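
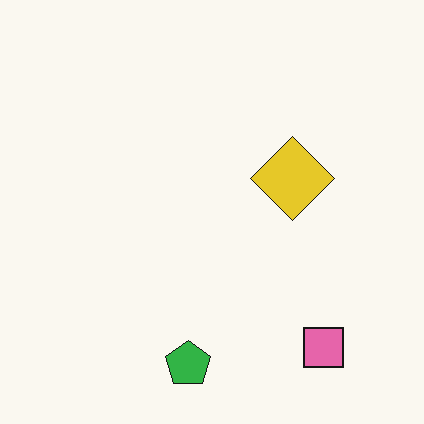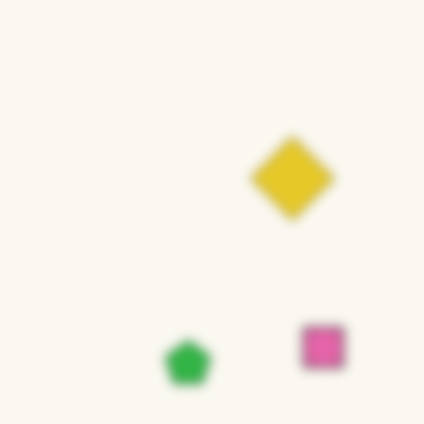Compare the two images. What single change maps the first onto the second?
The second image is the first strongly gaussian-blurred.

Shape edges and outlines are uniformly softened across the whole image.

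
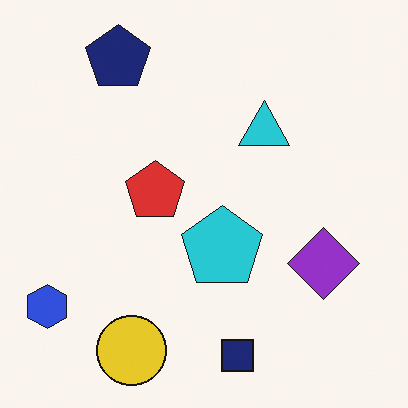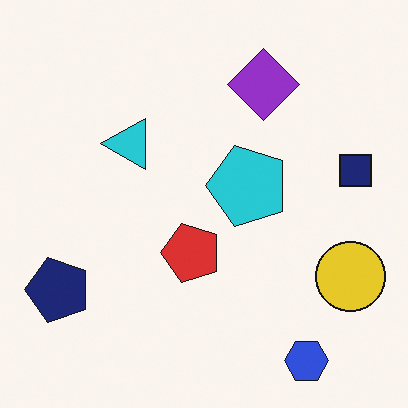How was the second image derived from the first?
The transformation is: rotated 90° counter-clockwise.

The blue hexagon sits in the bottom-left of the first image and the bottom-right of the second — consistent with a whole-image 90° counter-clockwise rotation.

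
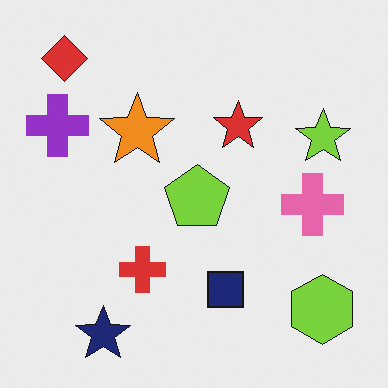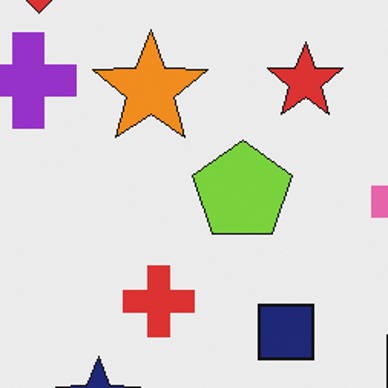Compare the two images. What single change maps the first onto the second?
The second image is the first cropped to a modestly smaller region and rescaled.

The visible shapes are larger and the field of view is narrower; shapes near the original edges may be partly or wholly outside the frame — a crop-and-rescale.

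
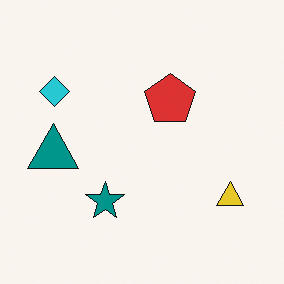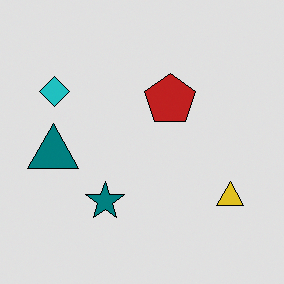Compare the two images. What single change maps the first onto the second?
The transformation is: moderately posterized.

Each flat color has snapped to a coarser quantized level — most visibly, the near-white background has dropped to a flat grey.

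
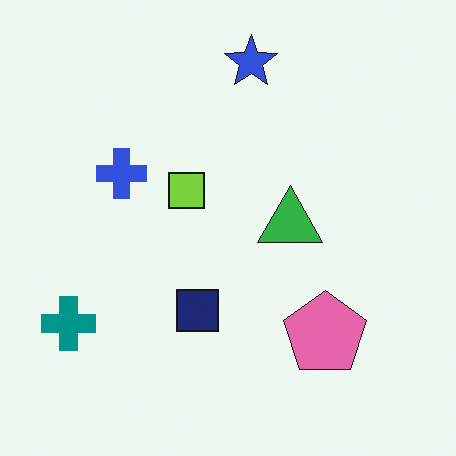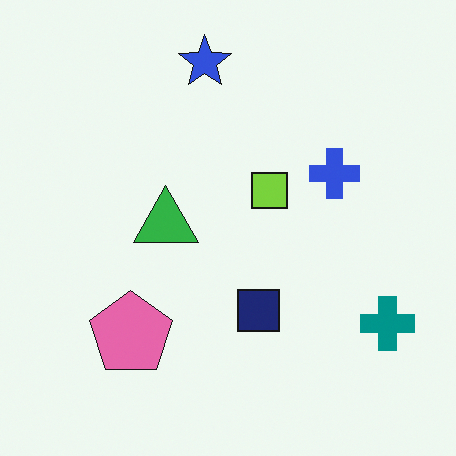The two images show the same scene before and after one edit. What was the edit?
The transformation is: flipped horizontally (left ↔ right).

The teal cross is in the bottom-left of the first image and the bottom-right of the second — shapes on opposite sides of the vertical midline have swapped in a mirror flip.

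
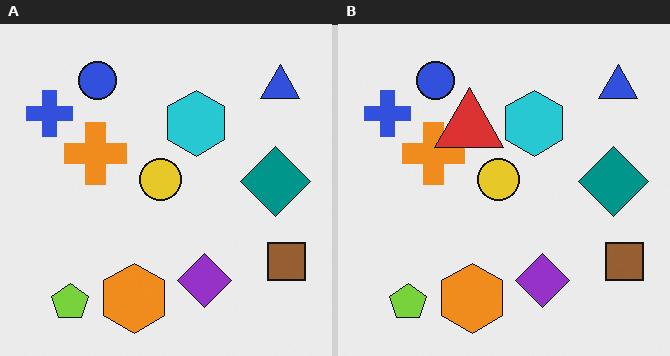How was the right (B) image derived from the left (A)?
The transformation is: overlaid with an additional red triangle.

A red triangle appears in the right (B) image that is absent from the left (A).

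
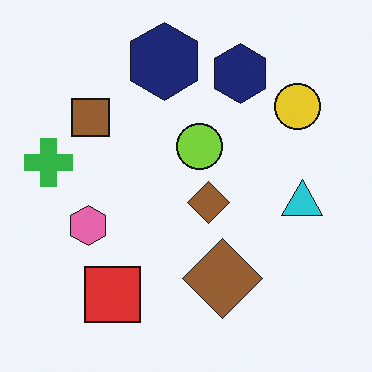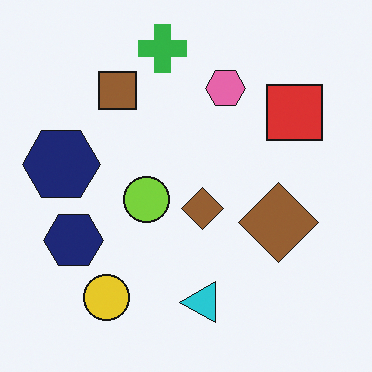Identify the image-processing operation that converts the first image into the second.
Transposed (reflected across the top-left ↔ bottom-right diagonal).

Shapes have swapped their row and column positions — what was in the top-right is now in the bottom-left — a diagonal reflection.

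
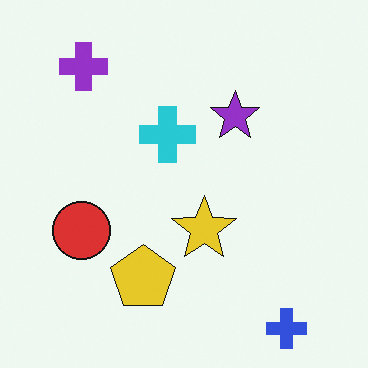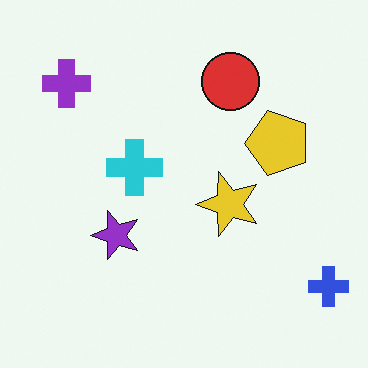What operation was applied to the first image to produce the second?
It was transposed (reflected across the top-left ↔ bottom-right diagonal).

Shapes have swapped their row and column positions — what was in the top-right is now in the bottom-left — a diagonal reflection.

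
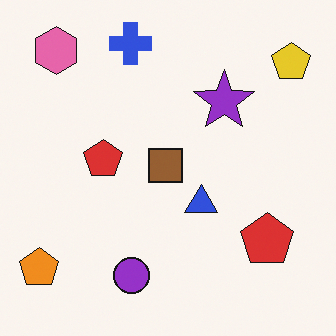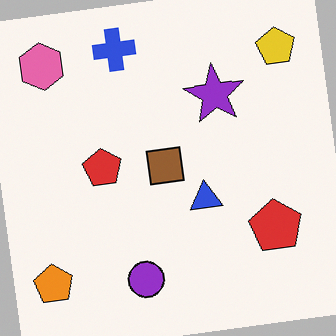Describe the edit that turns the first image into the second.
This is the original image rotated counter-clockwise by a small amount.

Every shape is tilted by the same angle and the image corners show triangular fill wedges — a whole-image rotation by a non-right angle.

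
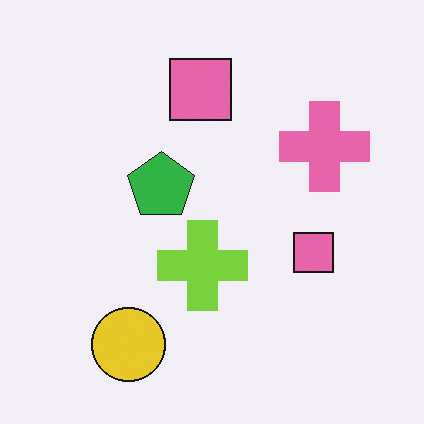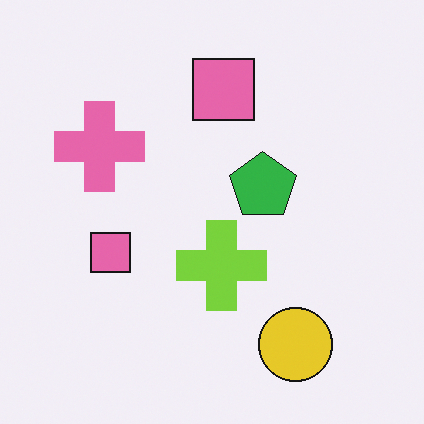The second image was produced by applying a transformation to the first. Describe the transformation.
This is the original image flipped horizontally (left ↔ right).

The pink cross is in the right of the first image and the left of the second — shapes on opposite sides of the vertical midline have swapped in a mirror flip.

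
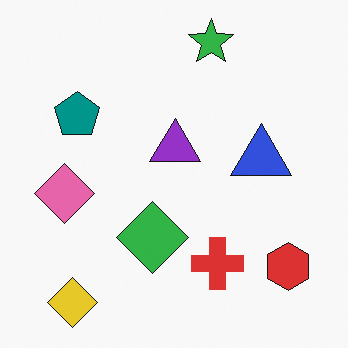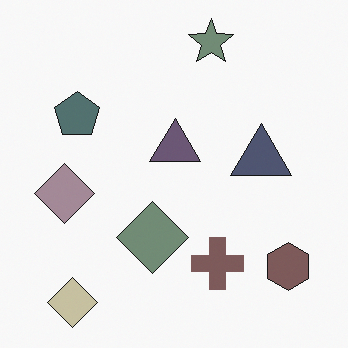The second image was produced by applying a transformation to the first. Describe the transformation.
It was heavily desaturated.

All colors are more muted and greyish — a global saturation change.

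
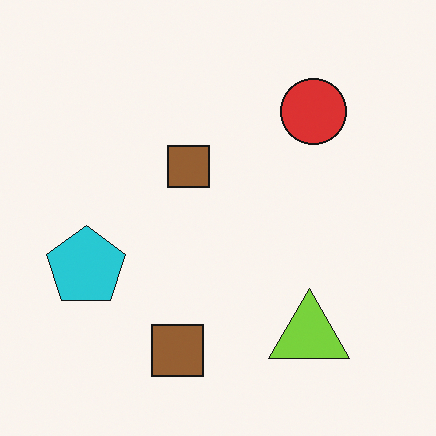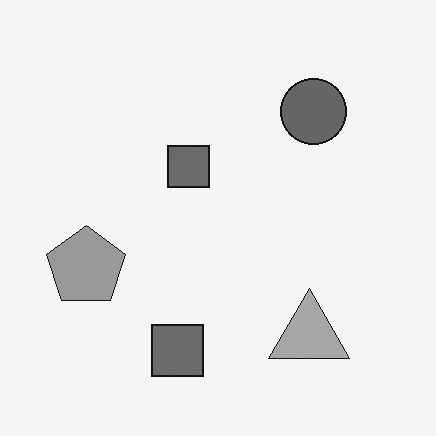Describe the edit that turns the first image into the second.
The image was converted to grayscale.

All color is removed — every shape is now a shade of grey.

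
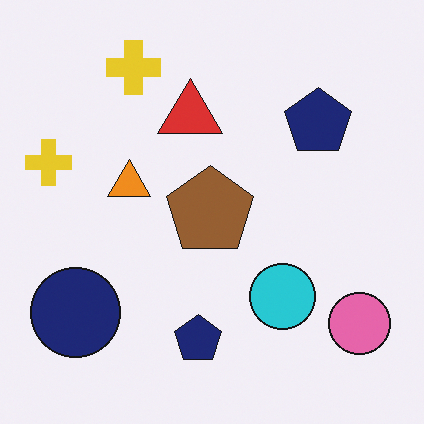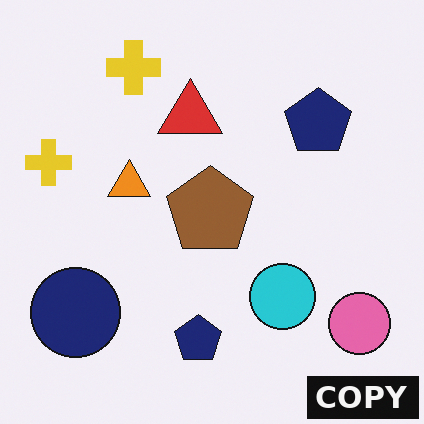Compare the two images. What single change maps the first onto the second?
It was watermarked with the text "COPY" in the lower-right corner.

A dark label reading "COPY" appears in the lower-right corner.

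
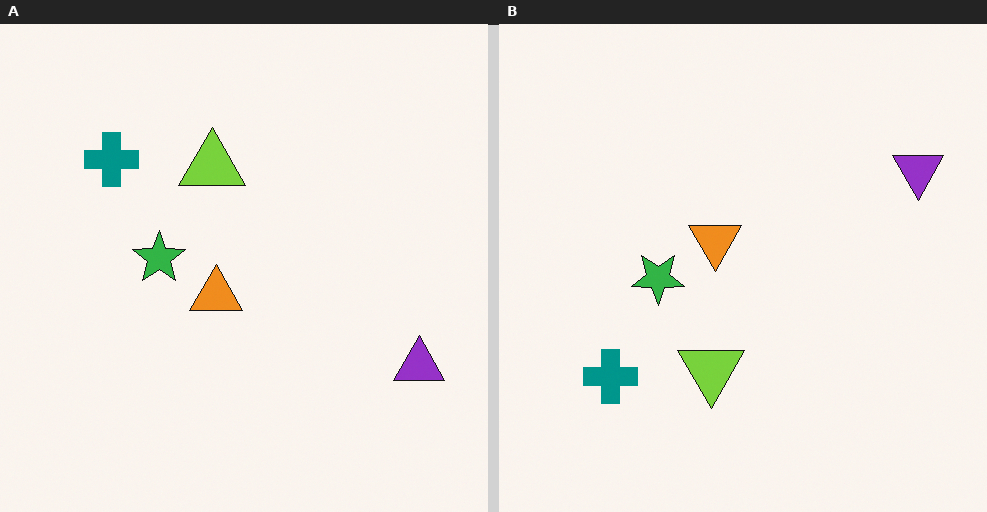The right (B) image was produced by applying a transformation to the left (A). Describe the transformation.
The right (B) image is the left (A) flipped vertically (top ↔ bottom).

The teal cross is in the top-left of the left (A) image and the bottom-left of the right (B) — shapes on opposite sides of the horizontal midline have swapped in a mirror flip.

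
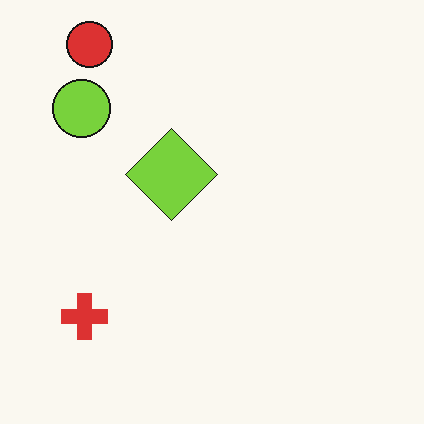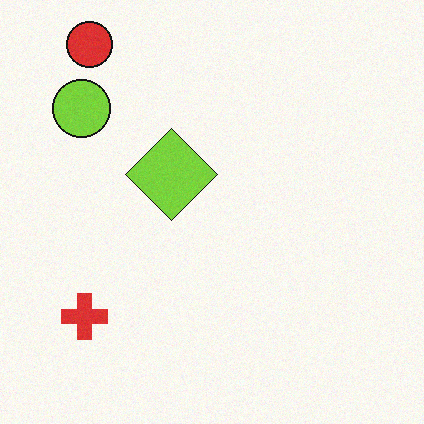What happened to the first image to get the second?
The transformation is: degraded with a light layer of grain.

Random speckle covers the whole image, including the flat background.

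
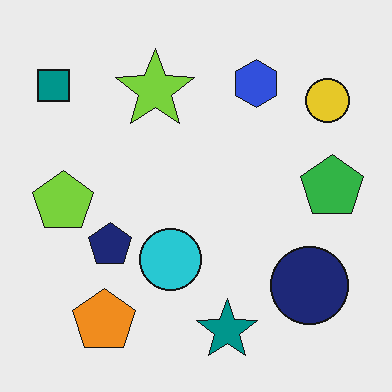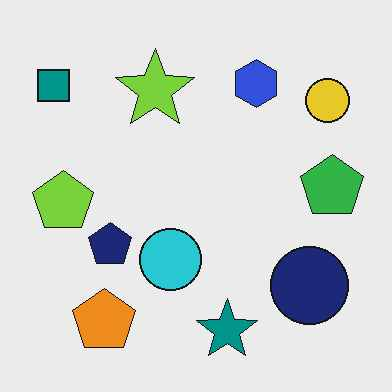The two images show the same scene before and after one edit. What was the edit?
JPEG-compressed with visible artifacts.

Blocky 8×8 compression artifacts appear around shape edges and the flat background shows ringing — characteristic JPEG degradation.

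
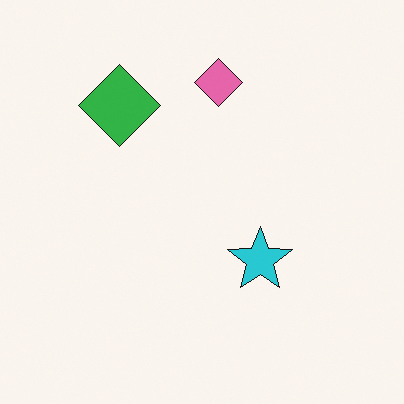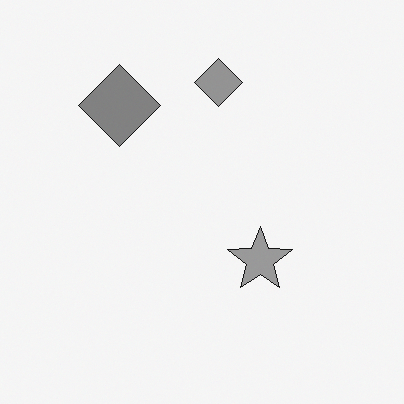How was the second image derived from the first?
This is the original image converted to grayscale.

All color is removed — every shape is now a shade of grey.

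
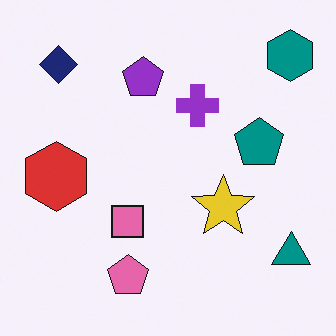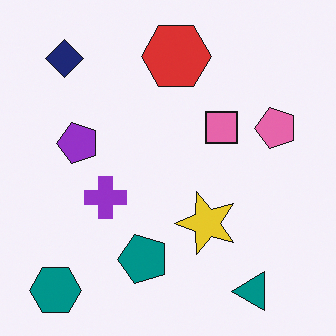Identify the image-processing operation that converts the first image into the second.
This is the original image transposed (reflected across the top-left ↔ bottom-right diagonal).

Shapes have swapped their row and column positions — what was in the top-right is now in the bottom-left — a diagonal reflection.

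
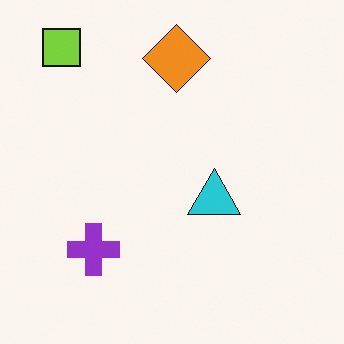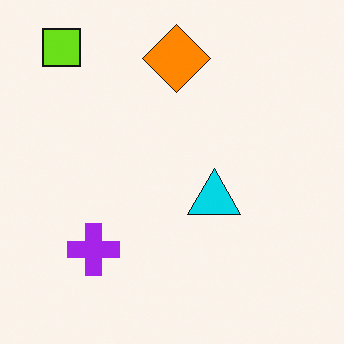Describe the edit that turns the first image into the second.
The second image is the first slightly oversaturated.

All colors are more vivid — a global saturation change.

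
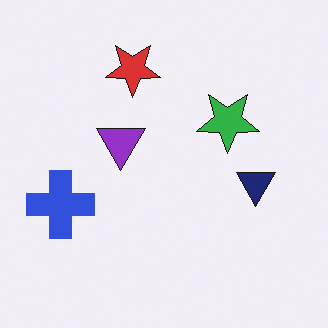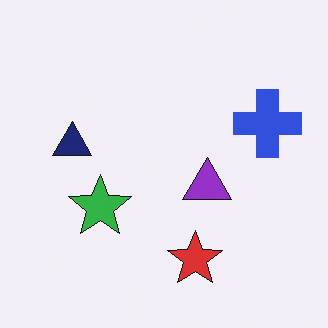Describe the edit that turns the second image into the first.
This is the original image rotated 180°.

The blue cross sits in the right of the second image and the left of the first — consistent with a whole-image 180° rotation.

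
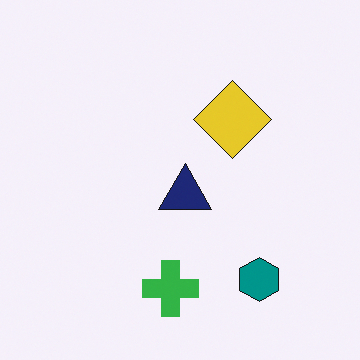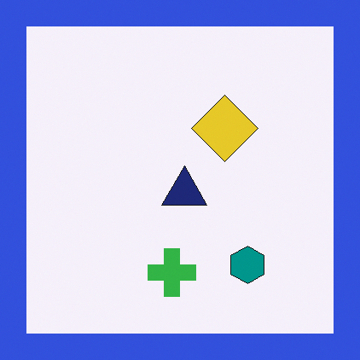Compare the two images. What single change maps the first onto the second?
The image was framed with a blue border.

A solid blue frame runs around the edge of the second image, with the content slightly shrunk inside it.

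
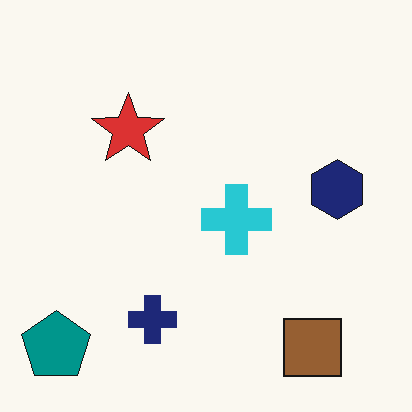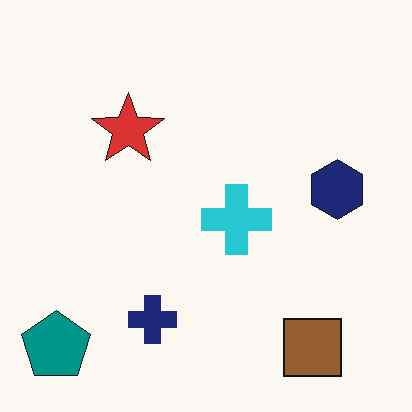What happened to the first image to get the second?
It was given moderate JPEG compression.

Blocky 8×8 compression artifacts appear around shape edges and the flat background shows ringing — characteristic JPEG degradation.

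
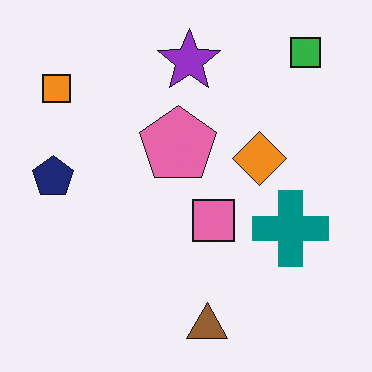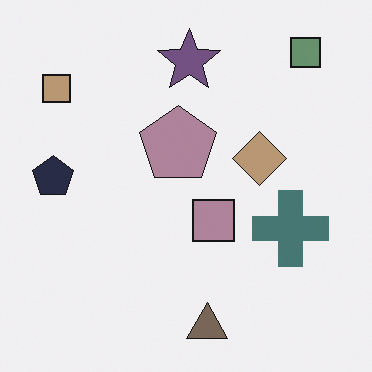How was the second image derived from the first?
This is the original image made much more muted (saturation change).

All colors are more muted and greyish — a global saturation change.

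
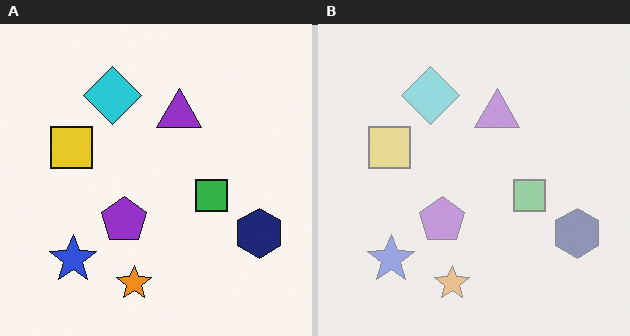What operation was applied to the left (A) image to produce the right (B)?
The image was washed out (contrast reduced).

Tones are pushed toward mid-grey across the whole image — a global contrast change.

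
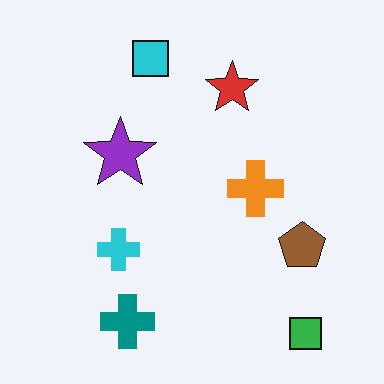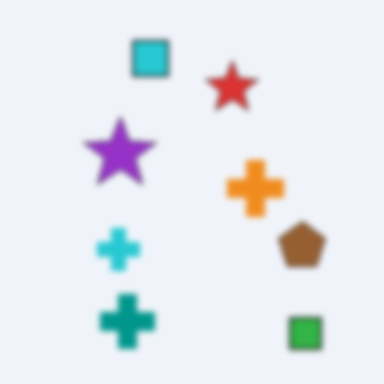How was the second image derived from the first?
The second image is the first moderately blurred.

Shape edges and outlines are uniformly softened across the whole image.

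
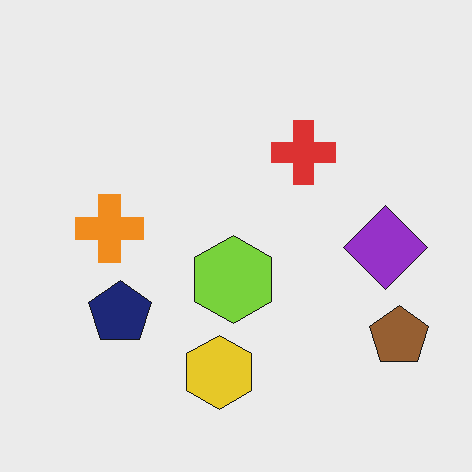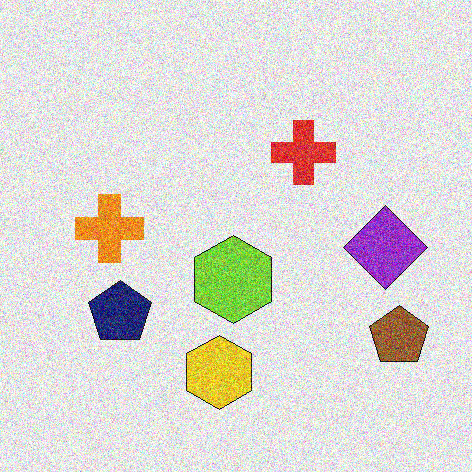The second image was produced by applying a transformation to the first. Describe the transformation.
The image was degraded with a thick layer of grain.

Random speckle covers the whole image, including the flat background.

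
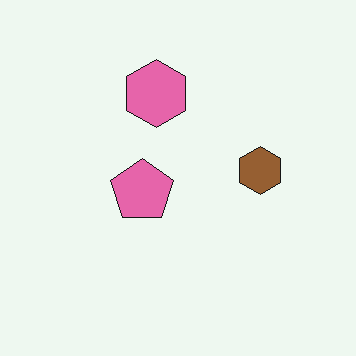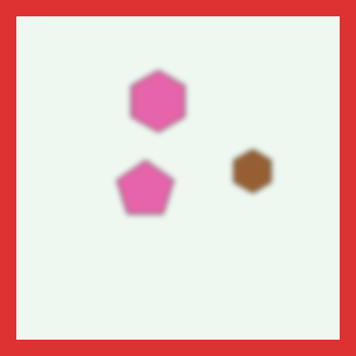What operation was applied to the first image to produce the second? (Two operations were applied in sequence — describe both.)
Noticeably gaussian-blurred, then framed with a red border.

Shape edges and outlines are uniformly softened across the whole image. A solid red frame runs around the edge of the second image, with the content slightly shrunk inside it.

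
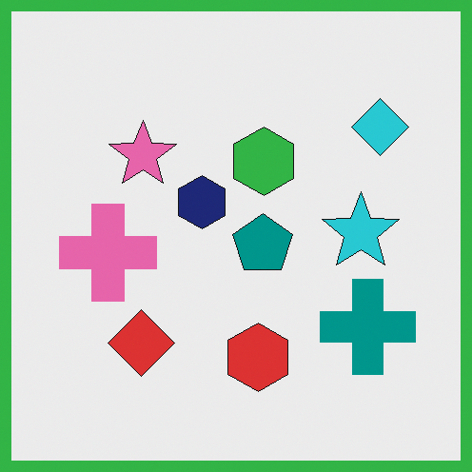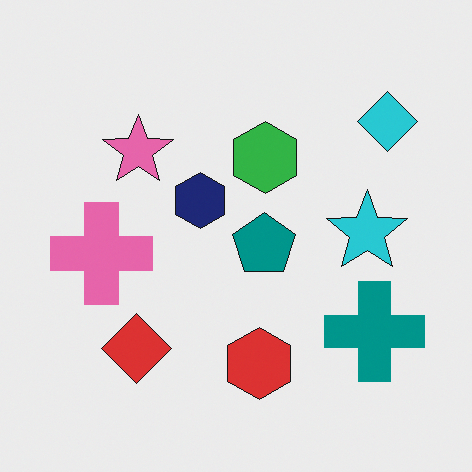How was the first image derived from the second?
This is the original image framed with a green border.

A solid green frame runs around the edge of the first image, with the content slightly shrunk inside it.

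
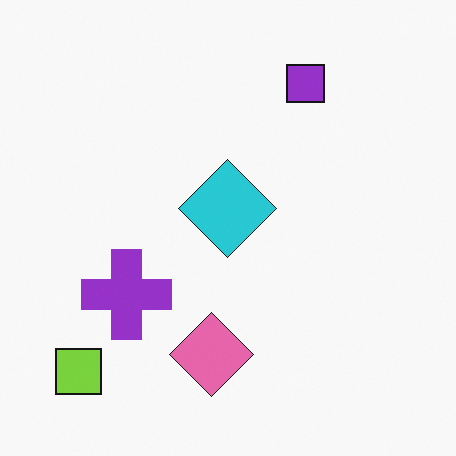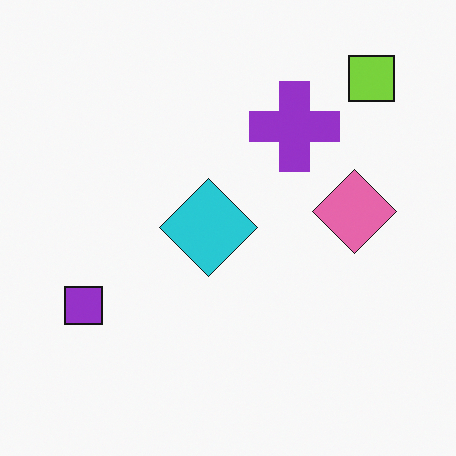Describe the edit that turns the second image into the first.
The image was transposed (reflected across the top-left ↔ bottom-right diagonal).

Shapes have swapped their row and column positions — what was in the top-right is now in the bottom-left — a diagonal reflection.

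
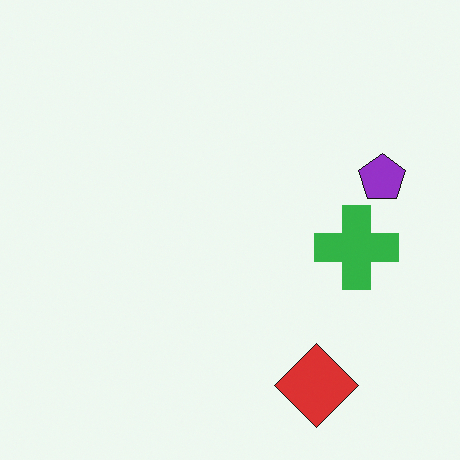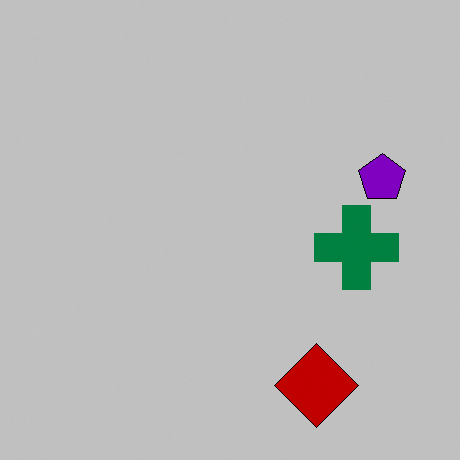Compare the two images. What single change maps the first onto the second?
Aggressively posterized.

Each flat color has snapped to a coarser quantized level — most visibly, the near-white background has dropped to a flat grey.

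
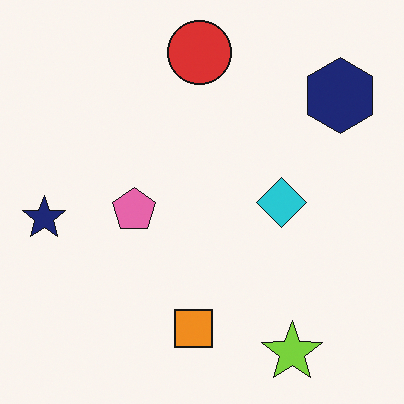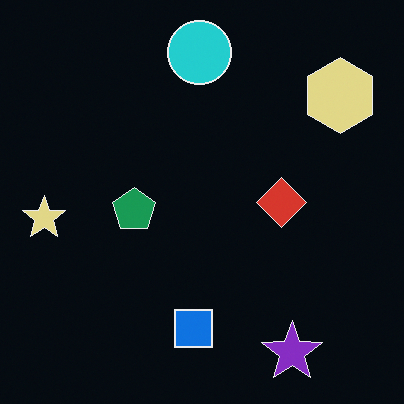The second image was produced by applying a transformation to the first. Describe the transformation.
It was color-inverted (negative).

The light background has become dark and every shape's color is its complement — a photographic negative.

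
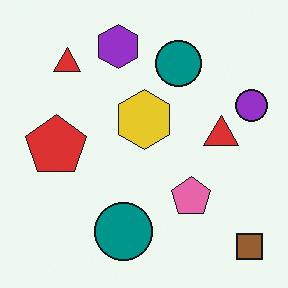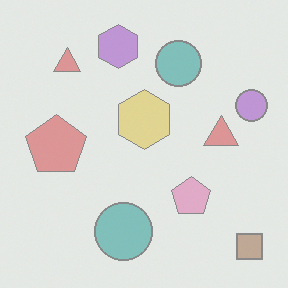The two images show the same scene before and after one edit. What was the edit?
The image was washed out (contrast reduced).

Tones are pushed toward mid-grey across the whole image — a global contrast change.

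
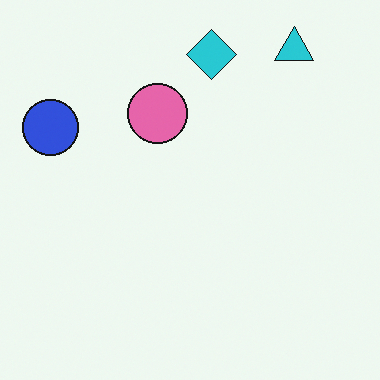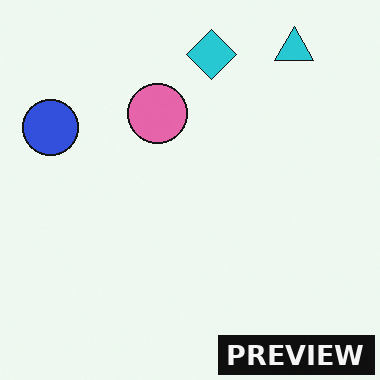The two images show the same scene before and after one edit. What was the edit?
It was watermarked with the text "PREVIEW" in the lower-right corner.

A dark label reading "PREVIEW" appears in the lower-right corner.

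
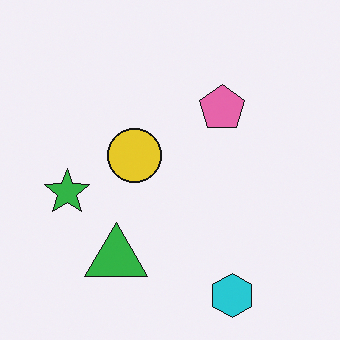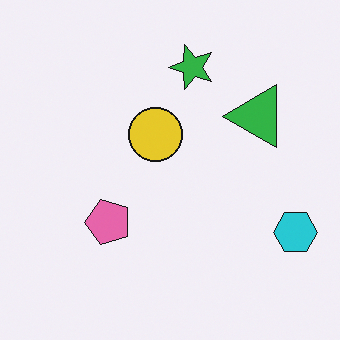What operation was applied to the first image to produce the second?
The second image is the first transposed (reflected across the top-left ↔ bottom-right diagonal).

Shapes have swapped their row and column positions — what was in the top-right is now in the bottom-left — a diagonal reflection.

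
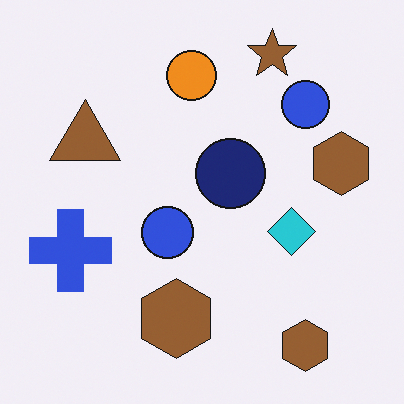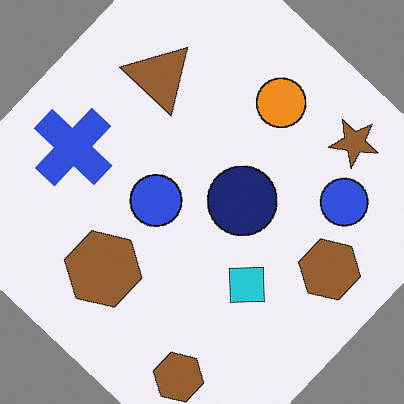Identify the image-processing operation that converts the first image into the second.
Rotated clockwise by a large amount — several tens of degrees.

Every shape is tilted by the same angle and the image corners show triangular fill wedges — a whole-image rotation by a non-right angle.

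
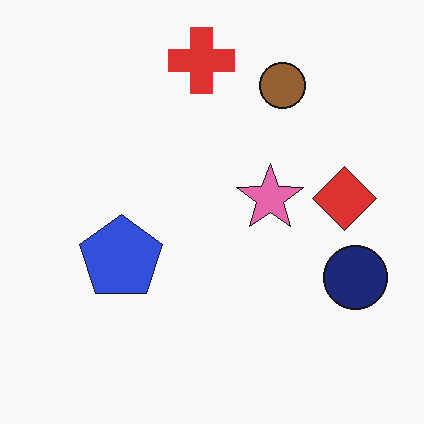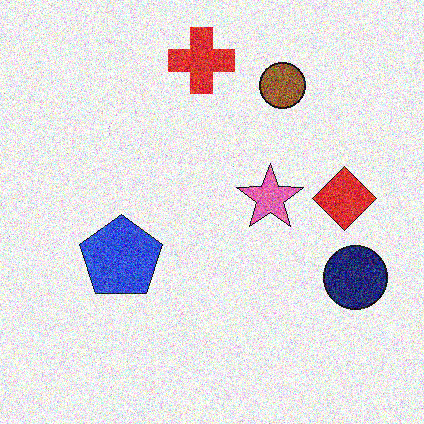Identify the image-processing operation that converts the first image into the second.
The transformation is: degraded with heavy additive noise.

Random speckle covers the whole image, including the flat background.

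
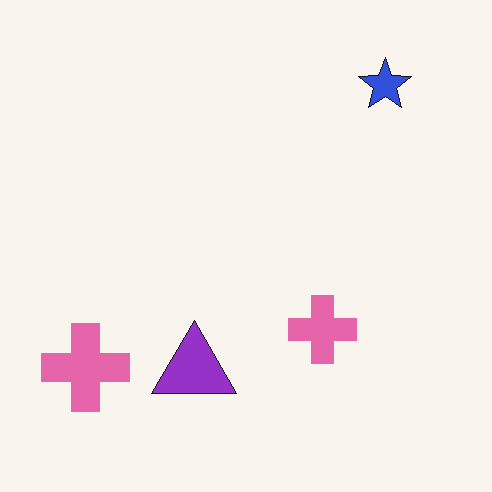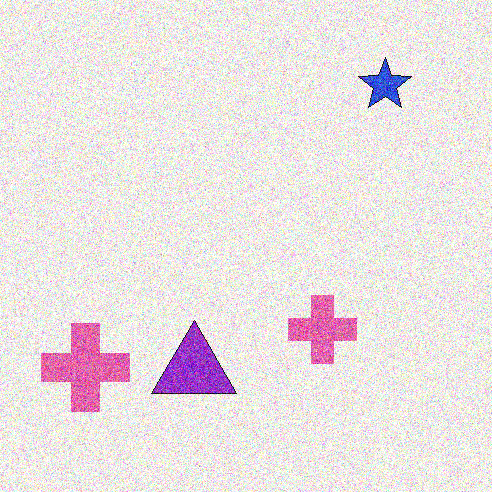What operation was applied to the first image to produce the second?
The transformation is: degraded with heavy additive noise.

Random speckle covers the whole image, including the flat background.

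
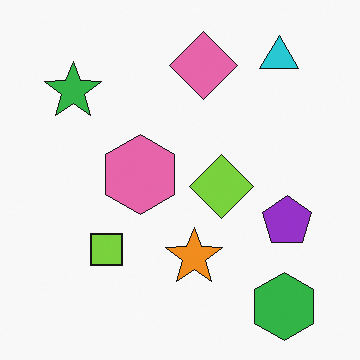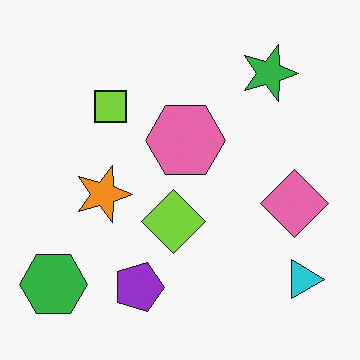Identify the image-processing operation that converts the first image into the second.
The second image is the first rotated 90° clockwise.

The green hexagon sits in the bottom-right of the first image and the bottom-left of the second — consistent with a whole-image 90° clockwise rotation.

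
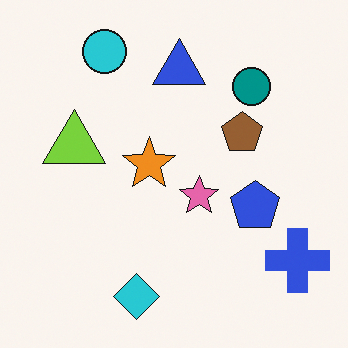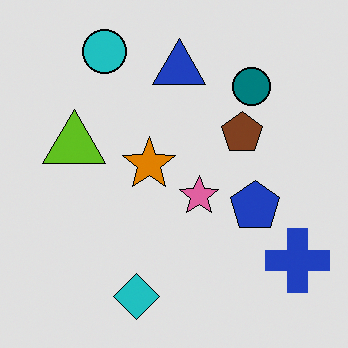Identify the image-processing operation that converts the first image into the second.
Posterized to a reduced palette.

Each flat color has snapped to a coarser quantized level — most visibly, the near-white background has dropped to a flat grey.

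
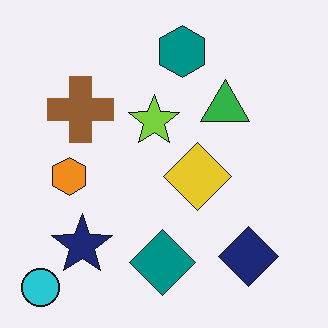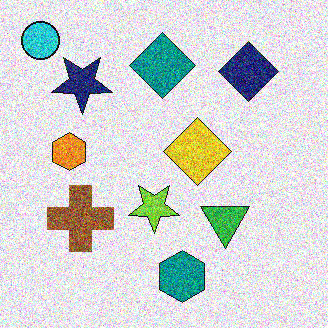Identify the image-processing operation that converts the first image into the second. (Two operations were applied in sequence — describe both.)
Flipped vertically (top ↔ bottom), then degraded with strong gaussian noise.

The cyan circle is in the bottom-left of the first image and the top-left of the second — shapes on opposite sides of the horizontal midline have swapped in a mirror flip. Random speckle covers the whole image, including the flat background.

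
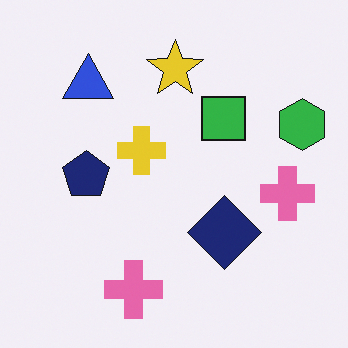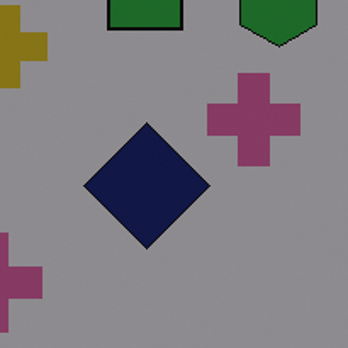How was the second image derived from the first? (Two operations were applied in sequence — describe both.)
Substantially darkened, then cropped tightly and scaled back up.

Every pixel — background and shapes alike — is uniformly darkened. The visible shapes are larger and the field of view is narrower; shapes near the original edges may be partly or wholly outside the frame — a crop-and-rescale.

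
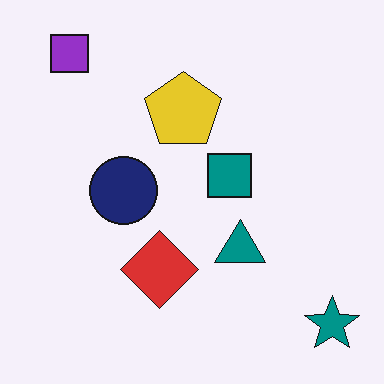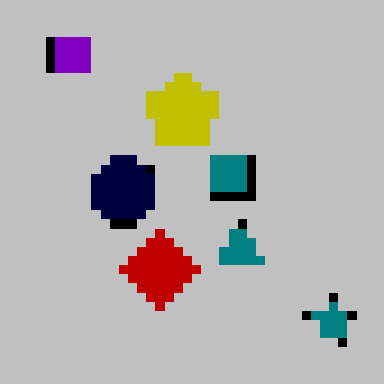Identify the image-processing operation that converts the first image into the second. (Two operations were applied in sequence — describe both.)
Aggressively posterized, then coarsely pixelated.

Each flat color has snapped to a coarser quantized level — most visibly, the near-white background has dropped to a flat grey. Shapes are reduced to large square blocks; fine edges and outlines are lost — a downscale-then-upscale (mosaic) effect.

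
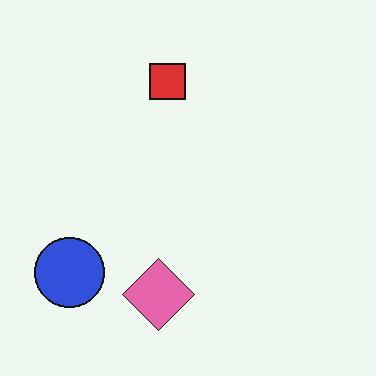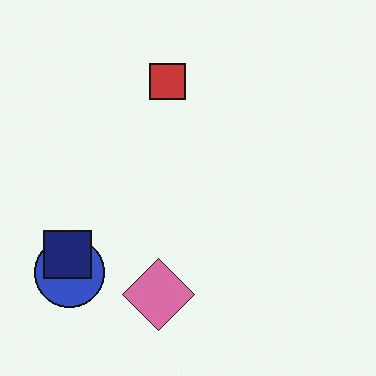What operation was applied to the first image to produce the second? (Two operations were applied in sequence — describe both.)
The transformation is: slightly desaturated, then overlaid with an additional navy square.

All colors are more muted and greyish — a global saturation change. A navy square appears in the second image that is absent from the first.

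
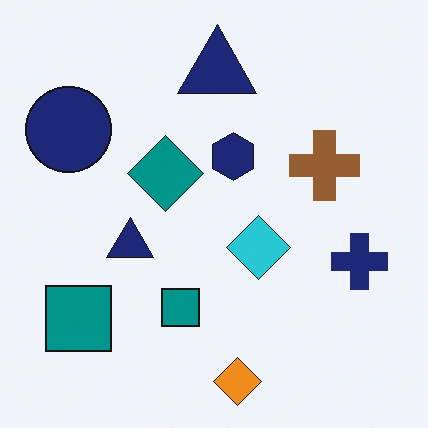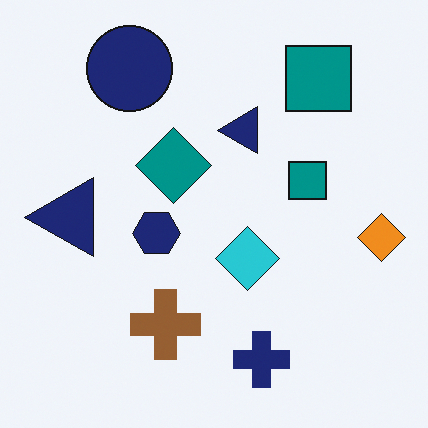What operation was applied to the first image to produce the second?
It was transposed (reflected across the top-left ↔ bottom-right diagonal).

Shapes have swapped their row and column positions — what was in the top-right is now in the bottom-left — a diagonal reflection.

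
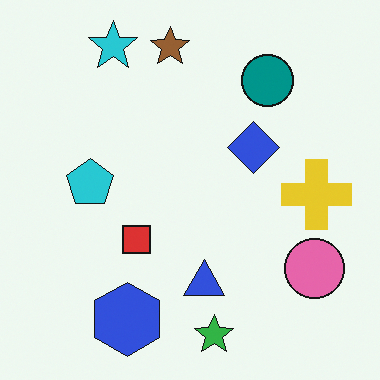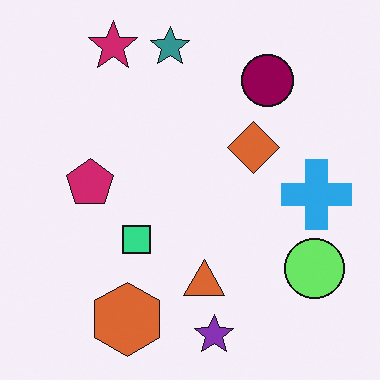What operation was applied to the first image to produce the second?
Hue-shifted noticeably.

Every shape's color has rotated by the same amount around the hue wheel — a uniform hue shift.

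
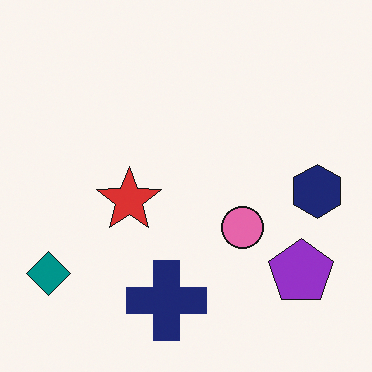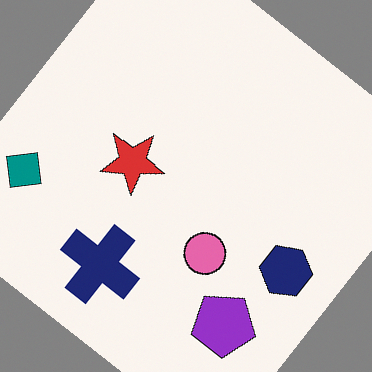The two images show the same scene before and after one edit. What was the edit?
The transformation is: rotated clockwise by a large amount — several tens of degrees.

Every shape is tilted by the same angle and the image corners show triangular fill wedges — a whole-image rotation by a non-right angle.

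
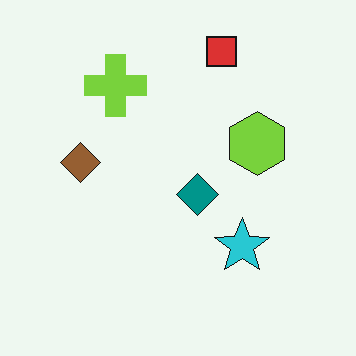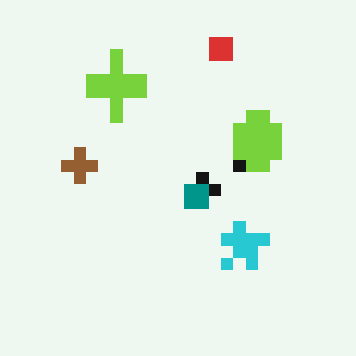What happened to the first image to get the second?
This is the original image heavily pixelated into large blocks.

Shapes are reduced to large square blocks; fine edges and outlines are lost — a downscale-then-upscale (mosaic) effect.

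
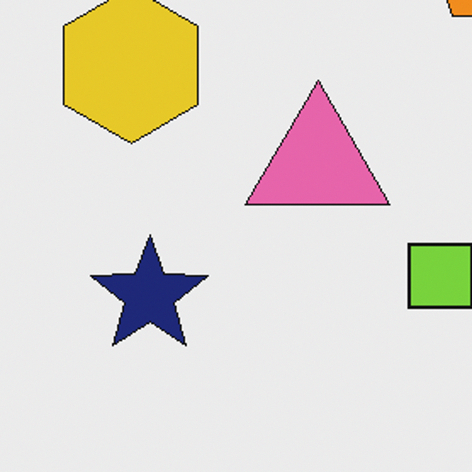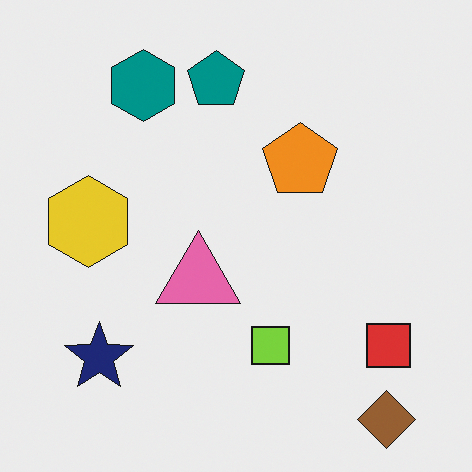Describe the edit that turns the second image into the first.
The transformation is: cropped to a noticeably smaller region and rescaled.

The visible shapes are larger and the field of view is narrower; shapes near the original edges may be partly or wholly outside the frame — a crop-and-rescale.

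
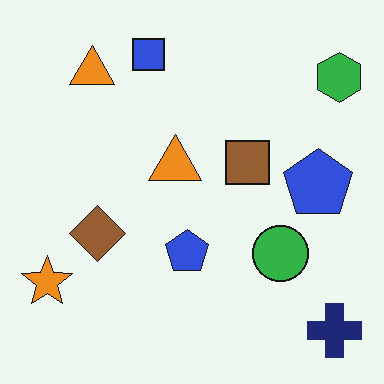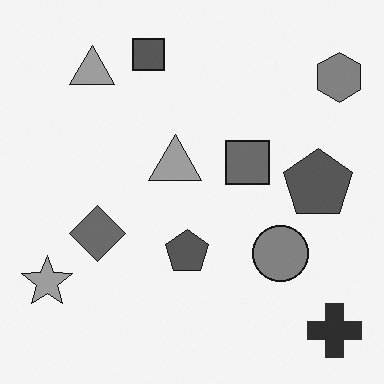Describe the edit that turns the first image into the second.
This is the original image converted to grayscale.

All color is removed — every shape is now a shade of grey.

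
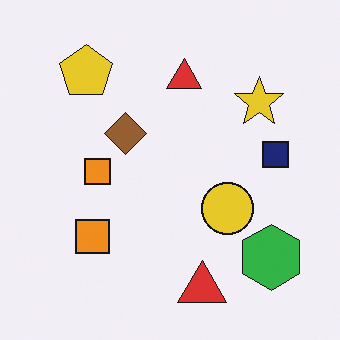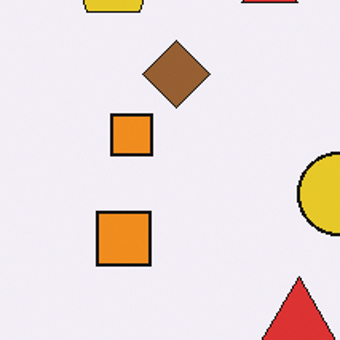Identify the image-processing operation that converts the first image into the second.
The transformation is: cropped slightly and scaled back up.

The visible shapes are larger and the field of view is narrower; shapes near the original edges may be partly or wholly outside the frame — a crop-and-rescale.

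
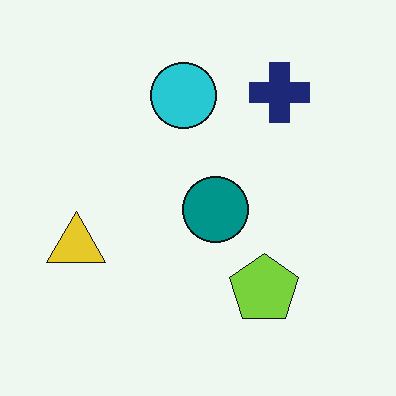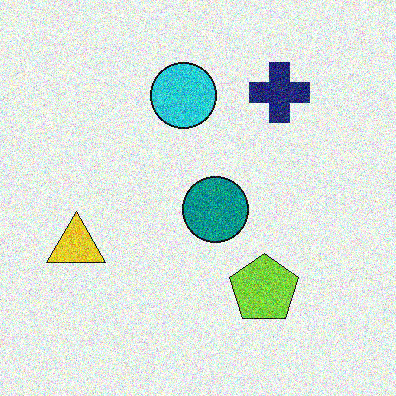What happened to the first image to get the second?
This is the original image degraded with heavy additive noise.

Random speckle covers the whole image, including the flat background.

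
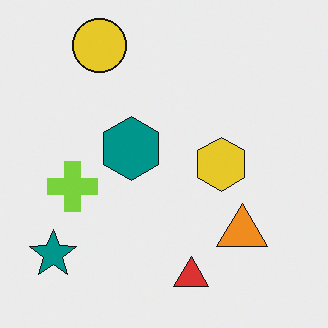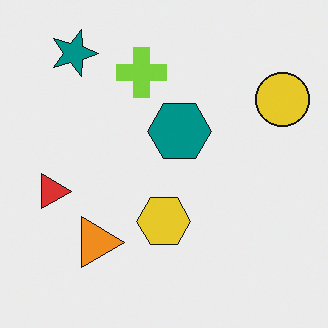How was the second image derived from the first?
The second image is the first rotated 90° clockwise.

The teal star sits in the bottom-left of the first image and the top-left of the second — consistent with a whole-image 90° clockwise rotation.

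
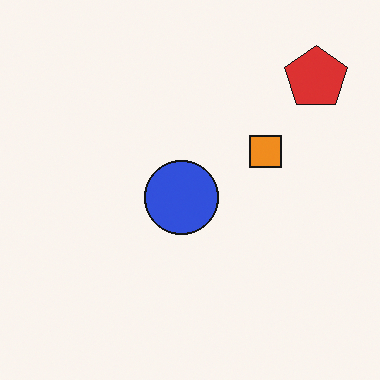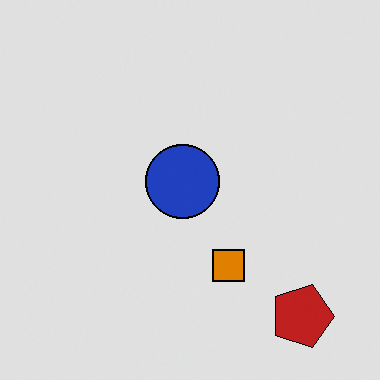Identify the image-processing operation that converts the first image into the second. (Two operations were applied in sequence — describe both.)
It was rotated 90° clockwise, then moderately posterized.

The red pentagon sits in the top-right of the first image and the bottom-right of the second — consistent with a whole-image 90° clockwise rotation. Each flat color has snapped to a coarser quantized level — most visibly, the near-white background has dropped to a flat grey.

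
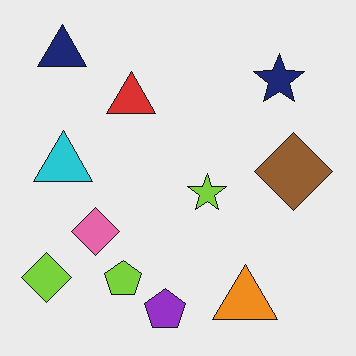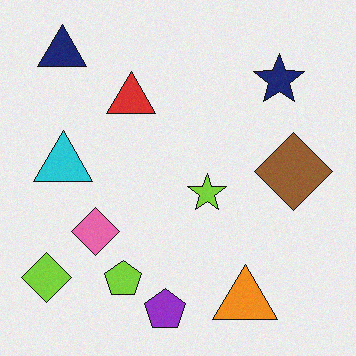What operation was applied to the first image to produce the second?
The second image is the first degraded with light additive noise.

Random speckle covers the whole image, including the flat background.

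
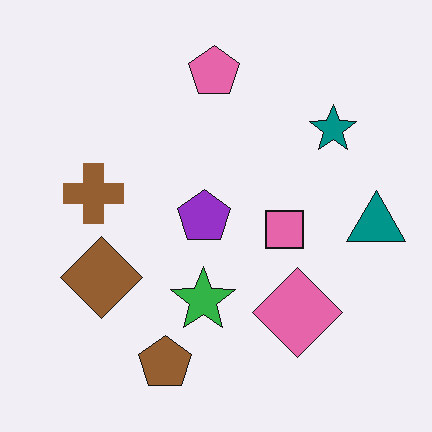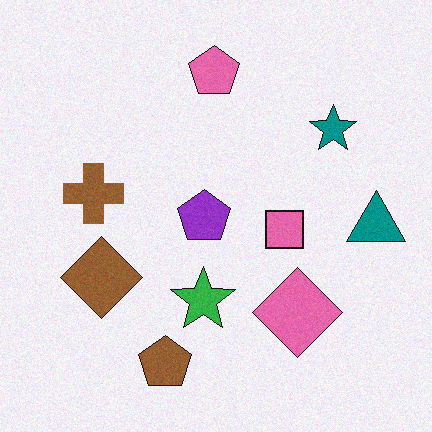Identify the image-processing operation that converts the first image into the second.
The second image is the first degraded with subtle gaussian noise.

Random speckle covers the whole image, including the flat background.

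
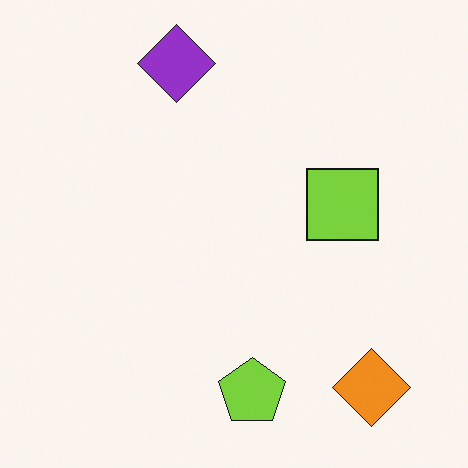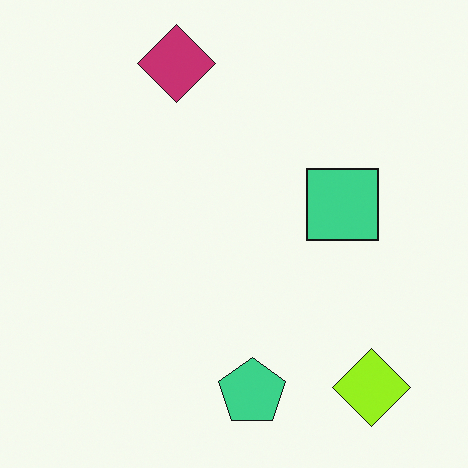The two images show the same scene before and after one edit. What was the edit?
The second image is the first hue-shifted by a small amount.

Every shape's color has rotated by the same amount around the hue wheel — a uniform hue shift.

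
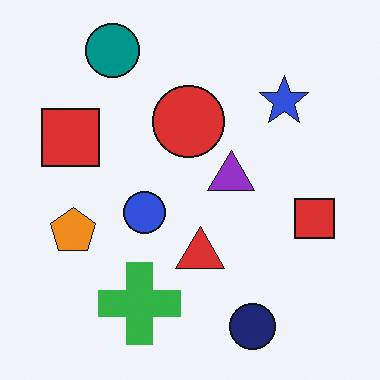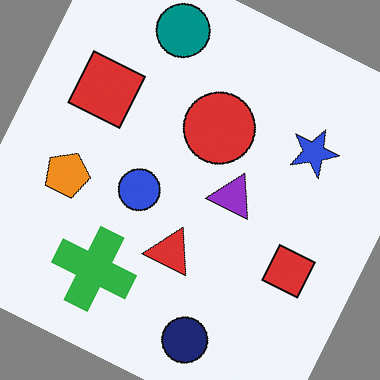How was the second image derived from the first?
It was rotated clockwise by a clearly visible amount.

Every shape is tilted by the same angle and the image corners show triangular fill wedges — a whole-image rotation by a non-right angle.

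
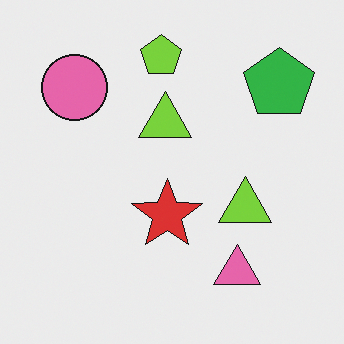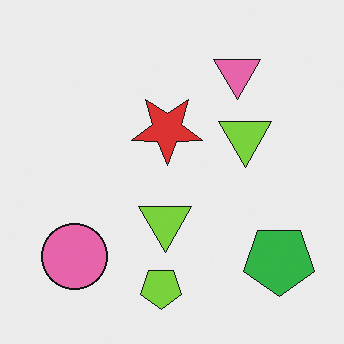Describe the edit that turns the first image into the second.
This is the original image flipped vertically (top ↔ bottom).

The lime pentagon is in the top of the first image and the bottom of the second — shapes on opposite sides of the horizontal midline have swapped in a mirror flip.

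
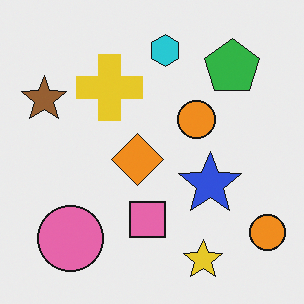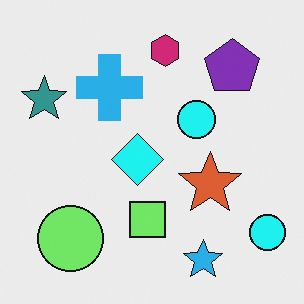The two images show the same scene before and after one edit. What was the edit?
This is the original image hue-shifted through roughly a third of the color wheel.

Every shape's color has rotated by the same amount around the hue wheel — a uniform hue shift.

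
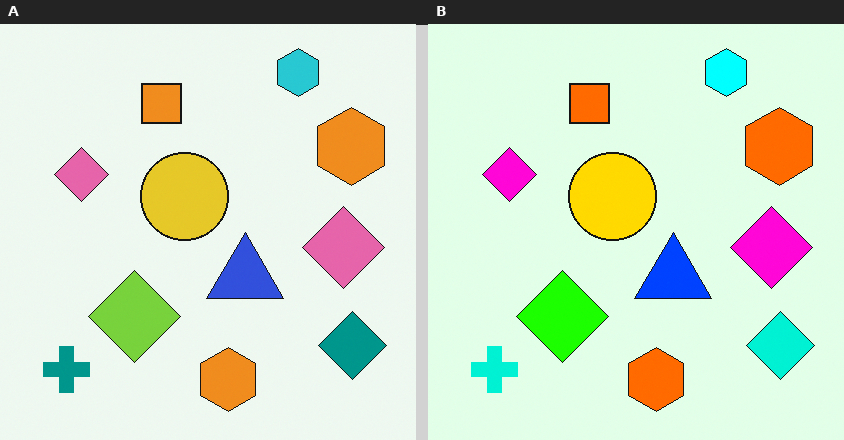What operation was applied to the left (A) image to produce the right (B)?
It was heavily oversaturated.

All colors are more vivid — a global saturation change.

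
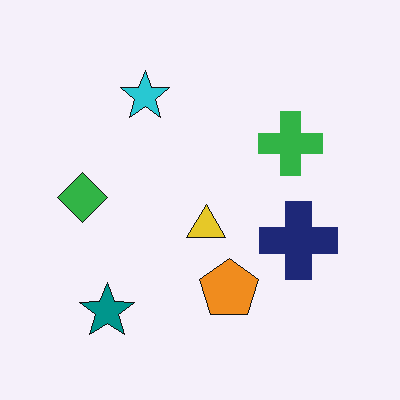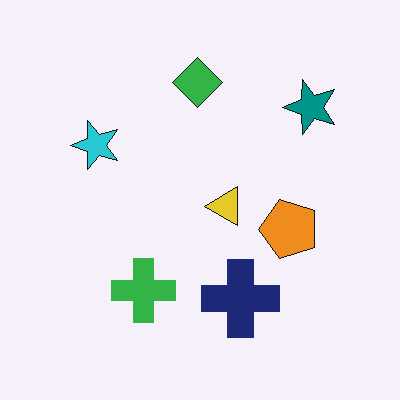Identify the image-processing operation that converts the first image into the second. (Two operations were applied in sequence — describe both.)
Given moderate JPEG compression, then transposed (reflected across the top-left ↔ bottom-right diagonal).

Blocky 8×8 compression artifacts appear around shape edges and the flat background shows ringing — characteristic JPEG degradation. Shapes have swapped their row and column positions — what was in the top-right is now in the bottom-left — a diagonal reflection.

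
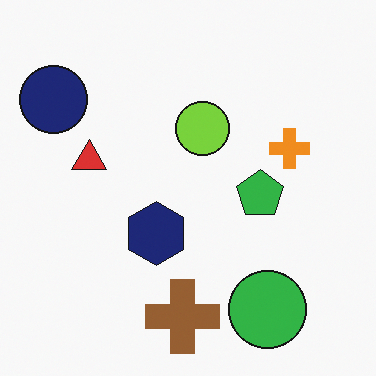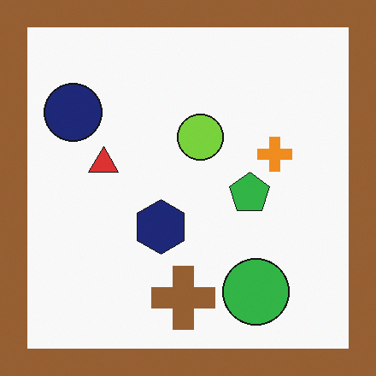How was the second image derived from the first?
The image was framed with a brown border.

A solid brown frame runs around the edge of the second image, with the content slightly shrunk inside it.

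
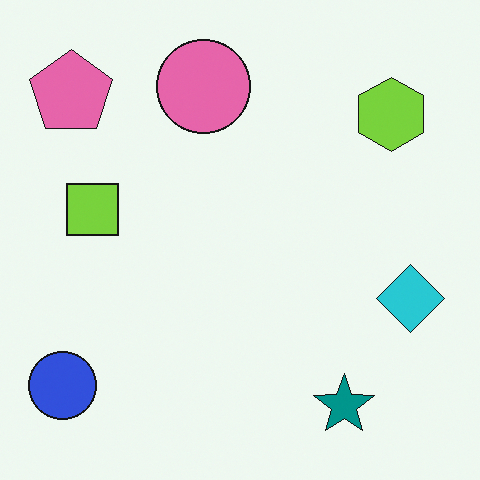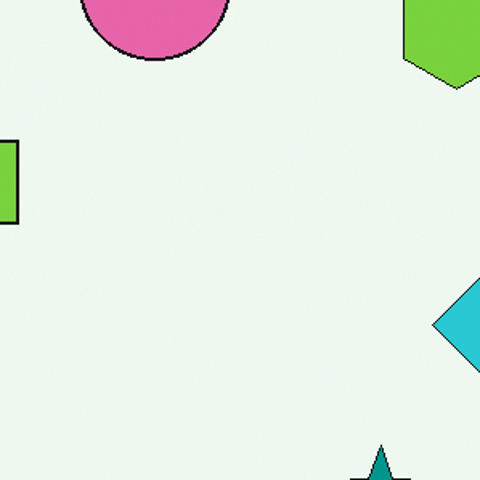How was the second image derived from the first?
The second image is the first cropped slightly and scaled back up.

The visible shapes are larger and the field of view is narrower; shapes near the original edges may be partly or wholly outside the frame — a crop-and-rescale.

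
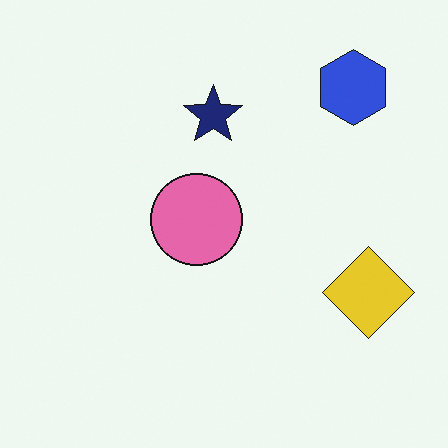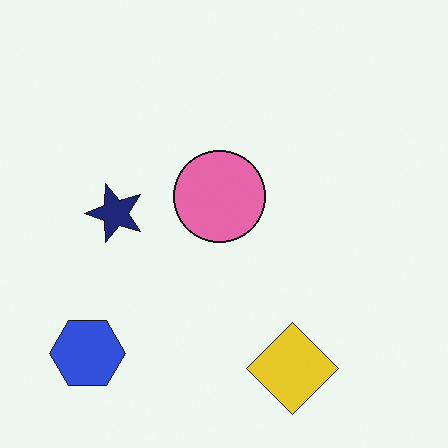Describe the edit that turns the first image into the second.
The image was transposed (reflected across the top-left ↔ bottom-right diagonal).

Shapes have swapped their row and column positions — what was in the top-right is now in the bottom-left — a diagonal reflection.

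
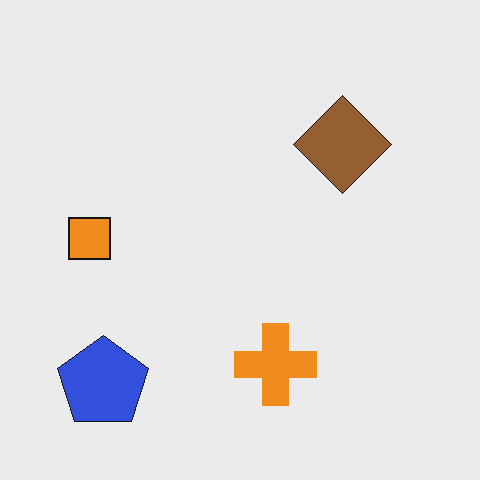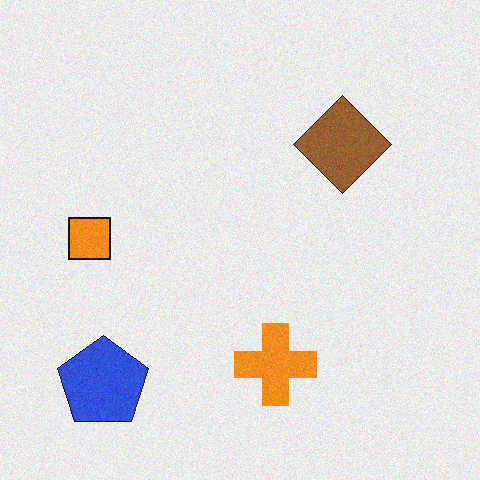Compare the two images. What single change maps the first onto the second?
The image was degraded with subtle gaussian noise.

Random speckle covers the whole image, including the flat background.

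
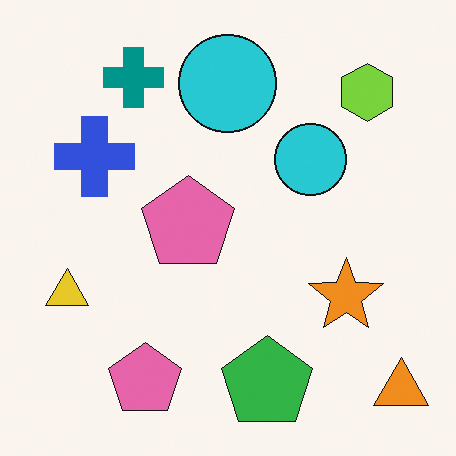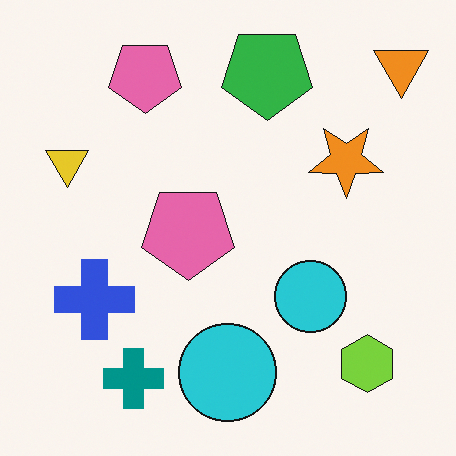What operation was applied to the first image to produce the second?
The second image is the first flipped vertically (top ↔ bottom).

The orange triangle is in the bottom-right of the first image and the top-right of the second — shapes on opposite sides of the horizontal midline have swapped in a mirror flip.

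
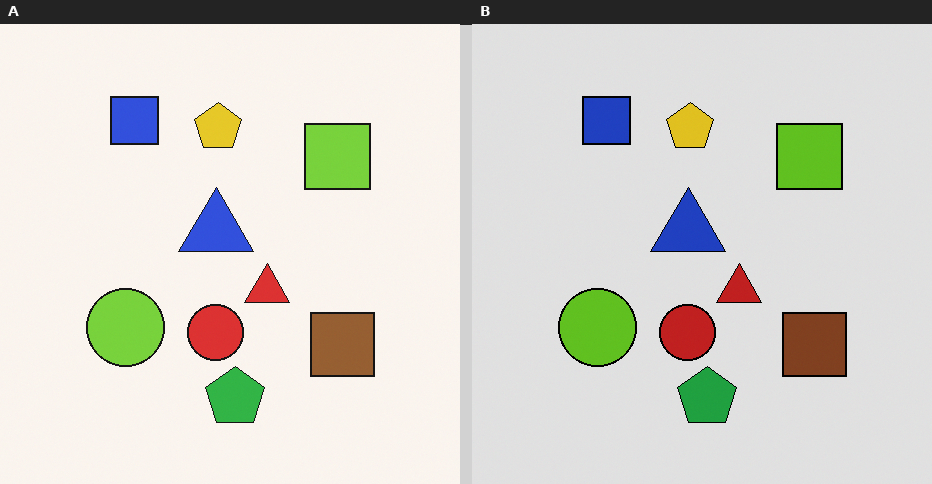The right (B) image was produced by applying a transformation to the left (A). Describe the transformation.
The transformation is: posterized to a reduced palette.

Each flat color has snapped to a coarser quantized level — most visibly, the near-white background has dropped to a flat grey.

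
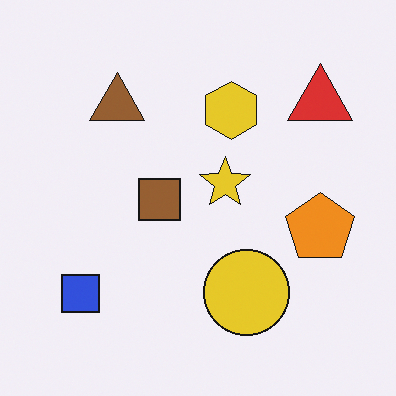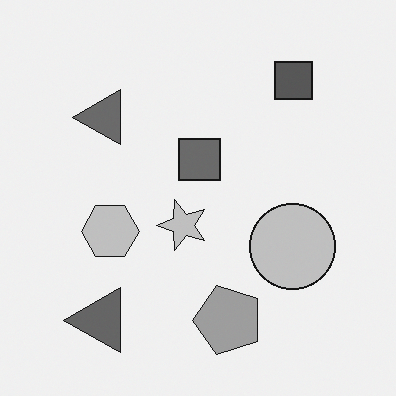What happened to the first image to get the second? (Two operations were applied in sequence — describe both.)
This is the original image converted to grayscale, then transposed (reflected across the top-left ↔ bottom-right diagonal).

All color is removed — every shape is now a shade of grey. Shapes have swapped their row and column positions — what was in the top-right is now in the bottom-left — a diagonal reflection.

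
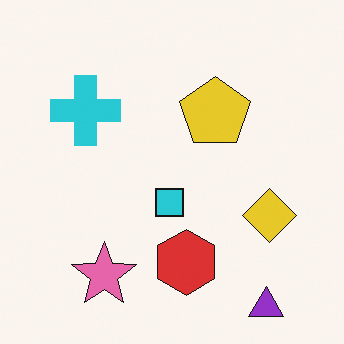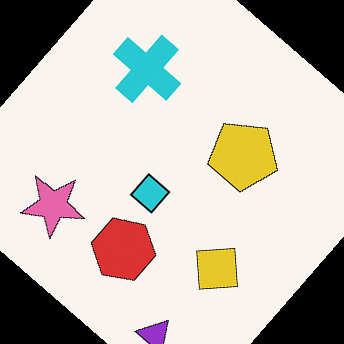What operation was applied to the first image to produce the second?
This is the original image rotated clockwise by a large amount — several tens of degrees.

Every shape is tilted by the same angle and the image corners show triangular fill wedges — a whole-image rotation by a non-right angle.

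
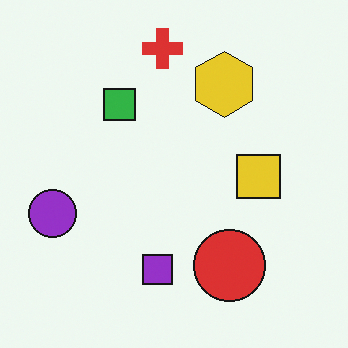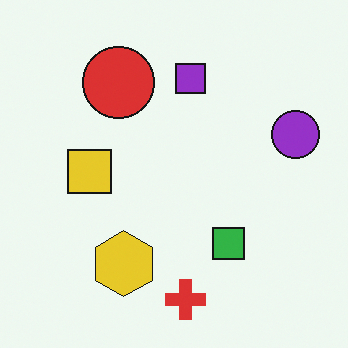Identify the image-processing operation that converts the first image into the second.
It was rotated 180°.

The purple circle sits in the left of the first image and the right of the second — consistent with a whole-image 180° rotation.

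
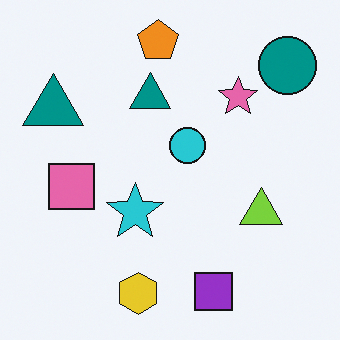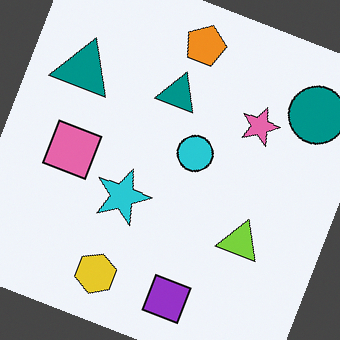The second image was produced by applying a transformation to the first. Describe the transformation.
This is the original image rotated clockwise by a clearly visible amount.

Every shape is tilted by the same angle and the image corners show triangular fill wedges — a whole-image rotation by a non-right angle.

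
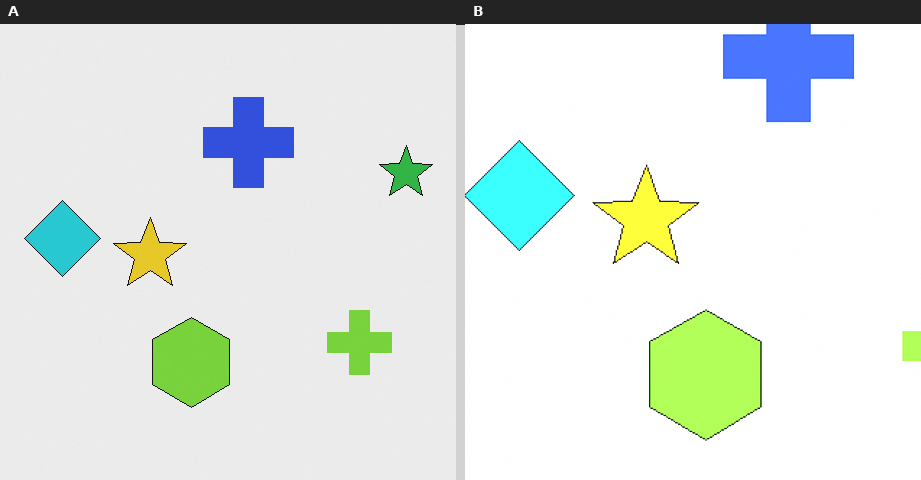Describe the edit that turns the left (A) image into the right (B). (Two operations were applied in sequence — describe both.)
This is the original image cropped slightly and scaled back up, then brightened a lot.

The visible shapes are larger and the field of view is narrower; shapes near the original edges may be partly or wholly outside the frame — a crop-and-rescale. Every pixel — background and shapes alike — is uniformly brightened.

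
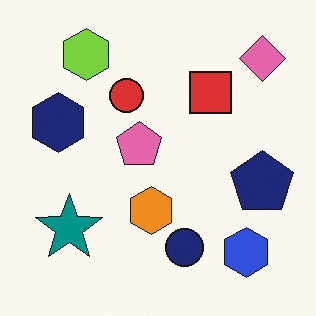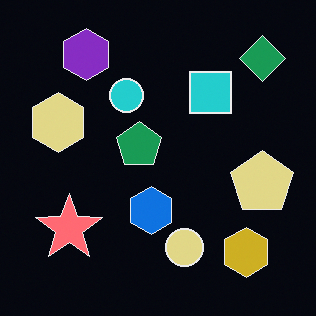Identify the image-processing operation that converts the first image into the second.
This is the original image color-inverted (negative).

The light background has become dark and every shape's color is its complement — a photographic negative.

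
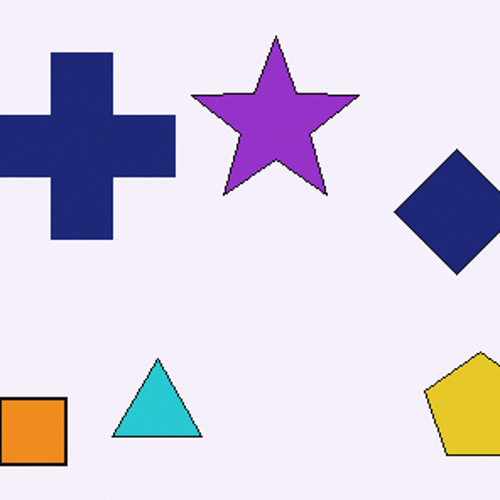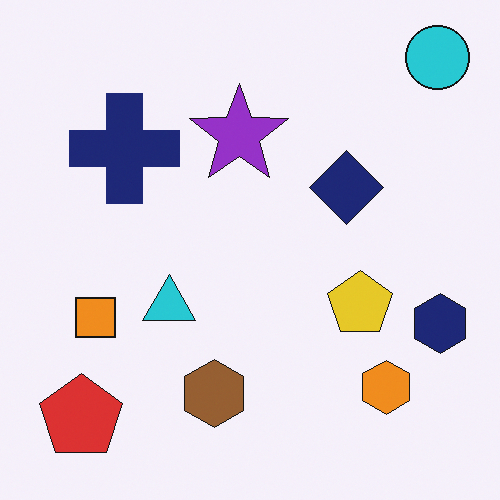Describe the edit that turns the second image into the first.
The first image is the second cropped tightly and scaled back up.

The visible shapes are larger and the field of view is narrower; shapes near the original edges may be partly or wholly outside the frame — a crop-and-rescale.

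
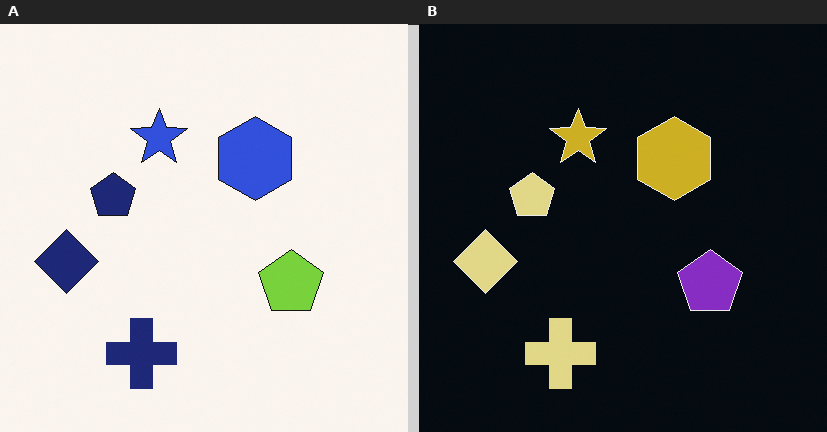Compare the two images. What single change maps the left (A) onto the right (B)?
This is the original image color-inverted (negative).

The light background has become dark and every shape's color is its complement — a photographic negative.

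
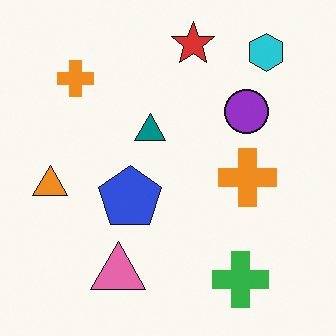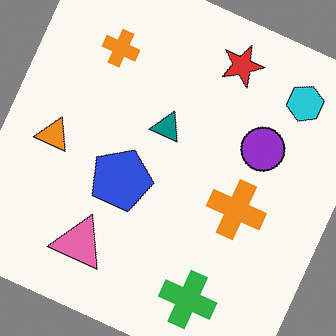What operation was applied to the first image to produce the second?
It was rotated clockwise by a clearly visible amount.

Every shape is tilted by the same angle and the image corners show triangular fill wedges — a whole-image rotation by a non-right angle.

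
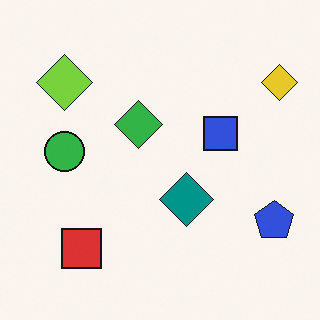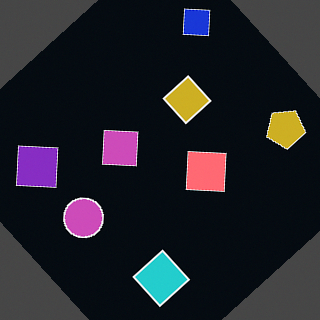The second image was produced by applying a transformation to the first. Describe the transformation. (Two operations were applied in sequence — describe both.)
This is the original image color-inverted (negative), then rotated counter-clockwise by a large amount — several tens of degrees.

The light background has become dark and every shape's color is its complement — a photographic negative. Every shape is tilted by the same angle and the image corners show triangular fill wedges — a whole-image rotation by a non-right angle.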